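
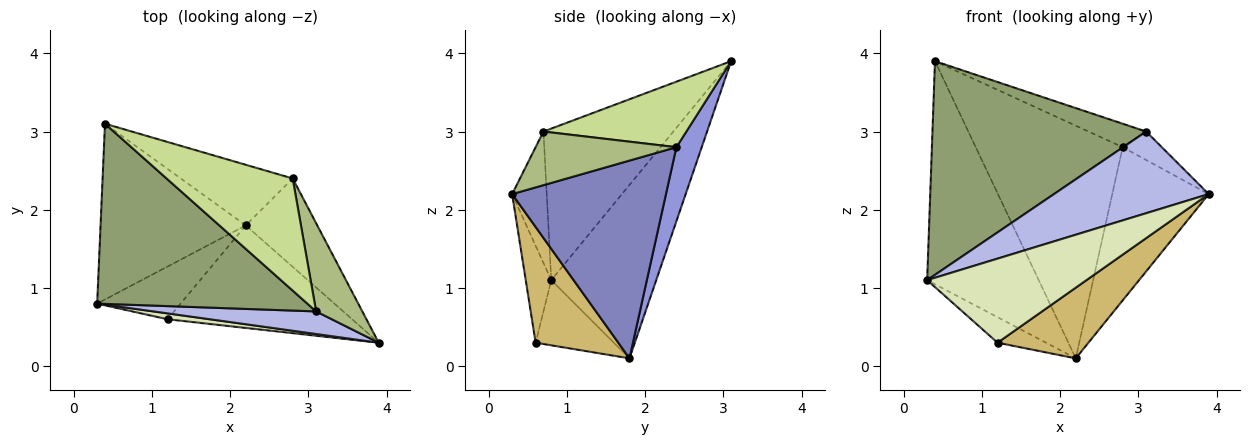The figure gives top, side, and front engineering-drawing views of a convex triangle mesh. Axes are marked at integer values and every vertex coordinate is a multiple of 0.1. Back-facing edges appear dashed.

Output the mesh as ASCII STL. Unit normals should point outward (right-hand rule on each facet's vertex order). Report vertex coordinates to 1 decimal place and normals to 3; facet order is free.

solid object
 facet normal -0.594 0.632 -0.498
  outer loop
   vertex 2.2 1.8 0.1
   vertex 0.3 0.8 1.1
   vertex 0.4 3.1 3.9
  endloop
 endfacet
 facet normal 0.810 0.508 -0.293
  outer loop
   vertex 2.8 2.4 2.8
   vertex 3.9 0.3 2.2
   vertex 2.2 1.8 0.1
  endloop
 endfacet
 facet normal 0.164 0.955 -0.249
  outer loop
   vertex 2.8 2.4 2.8
   vertex 2.2 1.8 0.1
   vertex 0.4 3.1 3.9
  endloop
 endfacet
 facet normal -0.210 -0.942 0.261
  outer loop
   vertex 3.1 0.7 3.0
   vertex 0.3 0.8 1.1
   vertex 3.9 0.3 2.2
  endloop
 endfacet
 facet normal -0.421 -0.693 0.585
  outer loop
   vertex 3.1 0.7 3.0
   vertex 0.4 3.1 3.9
   vertex 0.3 0.8 1.1
  endloop
 endfacet
 facet normal 0.742 0.206 0.639
  outer loop
   vertex 3.1 0.7 3.0
   vertex 3.9 0.3 2.2
   vertex 2.8 2.4 2.8
  endloop
 endfacet
 facet normal 0.453 0.183 0.873
  outer loop
   vertex 3.1 0.7 3.0
   vertex 2.8 2.4 2.8
   vertex 0.4 3.1 3.9
  endloop
 endfacet
 facet normal -0.158 -0.985 0.069
  outer loop
   vertex 1.2 0.6 0.3
   vertex 3.9 0.3 2.2
   vertex 0.3 0.8 1.1
  endloop
 endfacet
 facet normal -0.575 0.357 -0.736
  outer loop
   vertex 1.2 0.6 0.3
   vertex 0.3 0.8 1.1
   vertex 2.2 1.8 0.1
  endloop
 endfacet
 facet normal 0.459 -0.504 -0.732
  outer loop
   vertex 1.2 0.6 0.3
   vertex 2.2 1.8 0.1
   vertex 3.9 0.3 2.2
  endloop
 endfacet
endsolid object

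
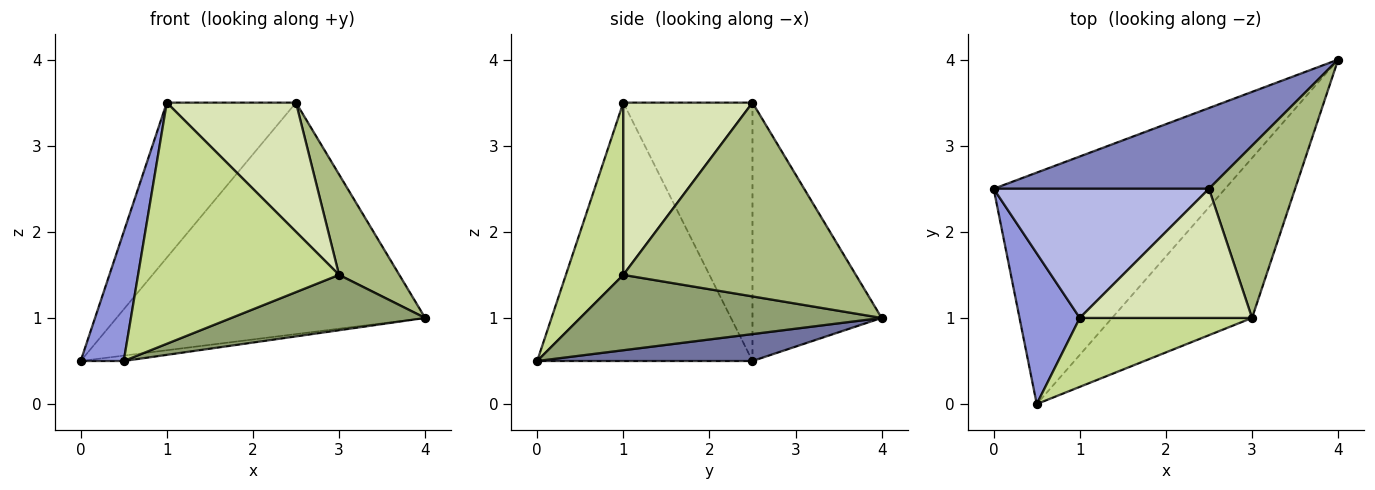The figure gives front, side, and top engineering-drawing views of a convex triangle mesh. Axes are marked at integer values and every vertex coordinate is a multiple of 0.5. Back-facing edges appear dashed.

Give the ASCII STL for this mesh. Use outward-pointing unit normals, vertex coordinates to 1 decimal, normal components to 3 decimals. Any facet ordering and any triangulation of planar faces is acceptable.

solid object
 facet normal 0.115 0.023 -0.993
  outer loop
   vertex 0.5 0.0 0.5
   vertex 0.0 2.5 0.5
   vertex 4.0 4.0 1.0
  endloop
 endfacet
 facet normal -0.368 0.878 0.306
  outer loop
   vertex 2.5 2.5 3.5
   vertex 4.0 4.0 1.0
   vertex 0.0 2.5 0.5
  endloop
 endfacet
 facet normal -0.956 -0.191 0.223
  outer loop
   vertex 1.0 1.0 3.5
   vertex 0.0 2.5 0.5
   vertex 0.5 0.0 0.5
  endloop
 endfacet
 facet normal -0.609 0.609 0.508
  outer loop
   vertex 1.0 1.0 3.5
   vertex 2.5 2.5 3.5
   vertex 0.0 2.5 0.5
  endloop
 endfacet
 facet normal 0.454 -0.292 -0.842
  outer loop
   vertex 3.0 1.0 1.5
   vertex 0.5 0.0 0.5
   vertex 4.0 4.0 1.0
  endloop
 endfacet
 facet normal 0.889 -0.231 0.395
  outer loop
   vertex 3.0 1.0 1.5
   vertex 4.0 4.0 1.0
   vertex 2.5 2.5 3.5
  endloop
 endfacet
 facet normal 0.265 -0.927 0.265
  outer loop
   vertex 3.0 1.0 1.5
   vertex 1.0 1.0 3.5
   vertex 0.5 0.0 0.5
  endloop
 endfacet
 facet normal 0.577 -0.577 0.577
  outer loop
   vertex 3.0 1.0 1.5
   vertex 2.5 2.5 3.5
   vertex 1.0 1.0 3.5
  endloop
 endfacet
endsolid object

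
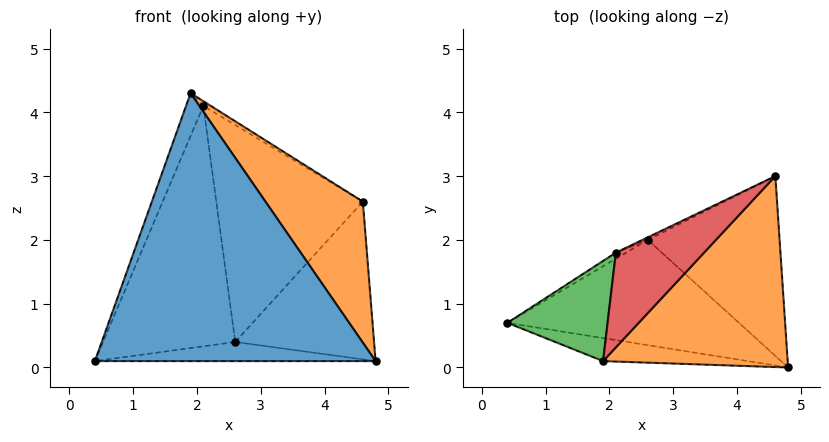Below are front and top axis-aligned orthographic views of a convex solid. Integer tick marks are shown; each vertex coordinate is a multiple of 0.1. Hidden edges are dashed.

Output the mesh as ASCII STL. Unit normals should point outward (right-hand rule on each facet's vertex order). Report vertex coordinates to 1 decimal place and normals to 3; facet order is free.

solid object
 facet normal -0.157 -0.984 -0.085
  outer loop
   vertex 1.9 0.1 4.3
   vertex 0.4 0.7 0.1
   vertex 4.8 0.0 0.1
  endloop
 endfacet
 facet normal 0.753 -0.391 0.529
  outer loop
   vertex 1.9 0.1 4.3
   vertex 4.8 0.0 0.1
   vertex 4.6 3.0 2.6
  endloop
 endfacet
 facet normal -0.924 0.150 0.351
  outer loop
   vertex 2.1 1.8 4.1
   vertex 0.4 0.7 0.1
   vertex 1.9 0.1 4.3
  endloop
 endfacet
 facet normal 0.499 0.043 0.866
  outer loop
   vertex 2.1 1.8 4.1
   vertex 1.9 0.1 4.3
   vertex 4.6 3.0 2.6
  endloop
 endfacet
 facet normal 0.028 0.179 -0.983
  outer loop
   vertex 2.6 2.0 0.4
   vertex 4.8 0.0 0.1
   vertex 0.4 0.7 0.1
  endloop
 endfacet
 facet normal 0.445 0.591 -0.673
  outer loop
   vertex 2.6 2.0 0.4
   vertex 4.6 3.0 2.6
   vertex 4.8 0.0 0.1
  endloop
 endfacet
 facet normal -0.506 0.862 -0.022
  outer loop
   vertex 2.6 2.0 0.4
   vertex 0.4 0.7 0.1
   vertex 2.1 1.8 4.1
  endloop
 endfacet
 facet normal -0.438 0.899 -0.011
  outer loop
   vertex 2.6 2.0 0.4
   vertex 2.1 1.8 4.1
   vertex 4.6 3.0 2.6
  endloop
 endfacet
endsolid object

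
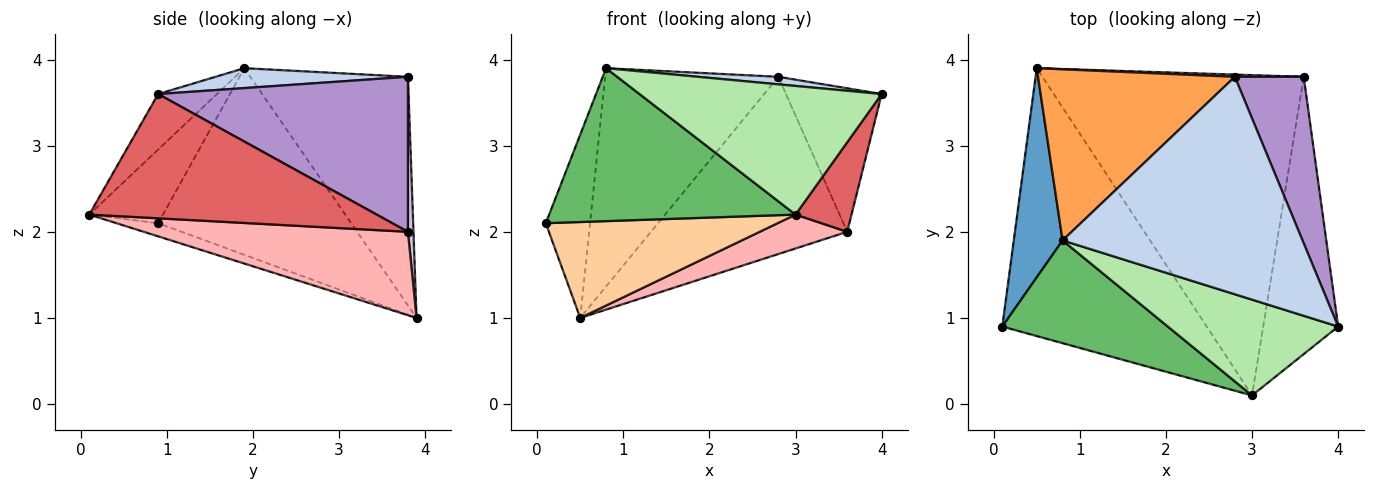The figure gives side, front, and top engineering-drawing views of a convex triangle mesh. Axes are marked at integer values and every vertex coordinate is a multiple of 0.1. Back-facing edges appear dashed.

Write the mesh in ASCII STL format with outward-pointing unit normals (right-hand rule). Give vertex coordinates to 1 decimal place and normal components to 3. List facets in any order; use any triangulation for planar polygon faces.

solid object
 facet normal -0.945 0.217 0.247
  outer loop
   vertex 0.8 1.9 3.9
   vertex 0.5 3.9 1.0
   vertex 0.1 0.9 2.1
  endloop
 endfacet
 facet normal 0.083 -0.035 0.996
  outer loop
   vertex 2.8 3.8 3.8
   vertex 0.8 1.9 3.9
   vertex 4.0 0.9 3.6
  endloop
 endfacet
 facet normal -0.583 0.640 0.501
  outer loop
   vertex 2.8 3.8 3.8
   vertex 0.5 3.9 1.0
   vertex 0.8 1.9 3.9
  endloop
 endfacet
 facet normal -0.060 -0.337 -0.940
  outer loop
   vertex 3.0 0.1 2.2
   vertex 0.1 0.9 2.1
   vertex 0.5 3.9 1.0
  endloop
 endfacet
 facet normal -0.241 -0.806 0.541
  outer loop
   vertex 3.0 0.1 2.2
   vertex 0.8 1.9 3.9
   vertex 0.1 0.9 2.1
  endloop
 endfacet
 facet normal -0.191 -0.787 0.586
  outer loop
   vertex 3.0 0.1 2.2
   vertex 4.0 0.9 3.6
   vertex 0.8 1.9 3.9
  endloop
 endfacet
 facet normal 0.845 -0.165 -0.509
  outer loop
   vertex 3.6 3.8 2.0
   vertex 4.0 0.9 3.6
   vertex 3.0 0.1 2.2
  endloop
 endfacet
 facet normal 0.303 -0.100 -0.948
  outer loop
   vertex 3.6 3.8 2.0
   vertex 3.0 0.1 2.2
   vertex 0.5 3.9 1.0
  endloop
 endfacet
 facet normal 0.862 0.330 0.383
  outer loop
   vertex 3.6 3.8 2.0
   vertex 2.8 3.8 3.8
   vertex 4.0 0.9 3.6
  endloop
 endfacet
 facet normal 0.028 1.000 0.013
  outer loop
   vertex 3.6 3.8 2.0
   vertex 0.5 3.9 1.0
   vertex 2.8 3.8 3.8
  endloop
 endfacet
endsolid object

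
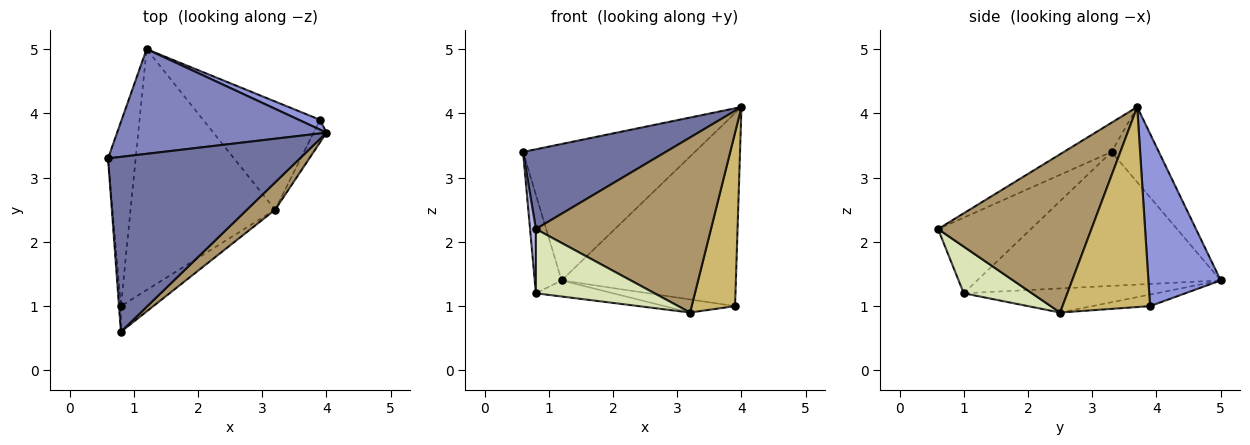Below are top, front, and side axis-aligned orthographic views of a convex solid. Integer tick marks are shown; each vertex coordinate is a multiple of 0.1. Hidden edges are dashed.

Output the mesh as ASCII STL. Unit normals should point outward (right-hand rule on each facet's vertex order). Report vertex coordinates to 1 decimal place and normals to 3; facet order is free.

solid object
 facet normal -0.137 -0.411 0.901
  outer loop
   vertex 0.8 0.6 2.2
   vertex 4.0 3.7 4.1
   vertex 0.6 3.3 3.4
  endloop
 endfacet
 facet normal -0.214 0.775 0.595
  outer loop
   vertex 1.2 5.0 1.4
   vertex 0.6 3.3 3.4
   vertex 4.0 3.7 4.1
  endloop
 endfacet
 facet normal 0.383 0.923 0.047
  outer loop
   vertex 3.9 3.9 1.0
   vertex 1.2 5.0 1.4
   vertex 4.0 3.7 4.1
  endloop
 endfacet
 facet normal -0.998 -0.063 -0.025
  outer loop
   vertex 0.8 1.0 1.2
   vertex 0.8 0.6 2.2
   vertex 0.6 3.3 3.4
  endloop
 endfacet
 facet normal -0.974 0.107 -0.201
  outer loop
   vertex 0.8 1.0 1.2
   vertex 0.6 3.3 3.4
   vertex 1.2 5.0 1.4
  endloop
 endfacet
 facet normal -0.098 0.119 -0.988
  outer loop
   vertex 3.2 2.5 0.9
   vertex 1.2 5.0 1.4
   vertex 3.9 3.9 1.0
  endloop
 endfacet
 facet normal -0.164 0.066 -0.984
  outer loop
   vertex 3.2 2.5 0.9
   vertex 0.8 1.0 1.2
   vertex 1.2 5.0 1.4
  endloop
 endfacet
 facet normal 0.471 -0.819 -0.328
  outer loop
   vertex 3.2 2.5 0.9
   vertex 0.8 0.6 2.2
   vertex 0.8 1.0 1.2
  endloop
 endfacet
 facet normal 0.655 -0.747 0.117
  outer loop
   vertex 3.2 2.5 0.9
   vertex 4.0 3.7 4.1
   vertex 0.8 0.6 2.2
  endloop
 endfacet
 facet normal 0.895 -0.443 -0.057
  outer loop
   vertex 3.2 2.5 0.9
   vertex 3.9 3.9 1.0
   vertex 4.0 3.7 4.1
  endloop
 endfacet
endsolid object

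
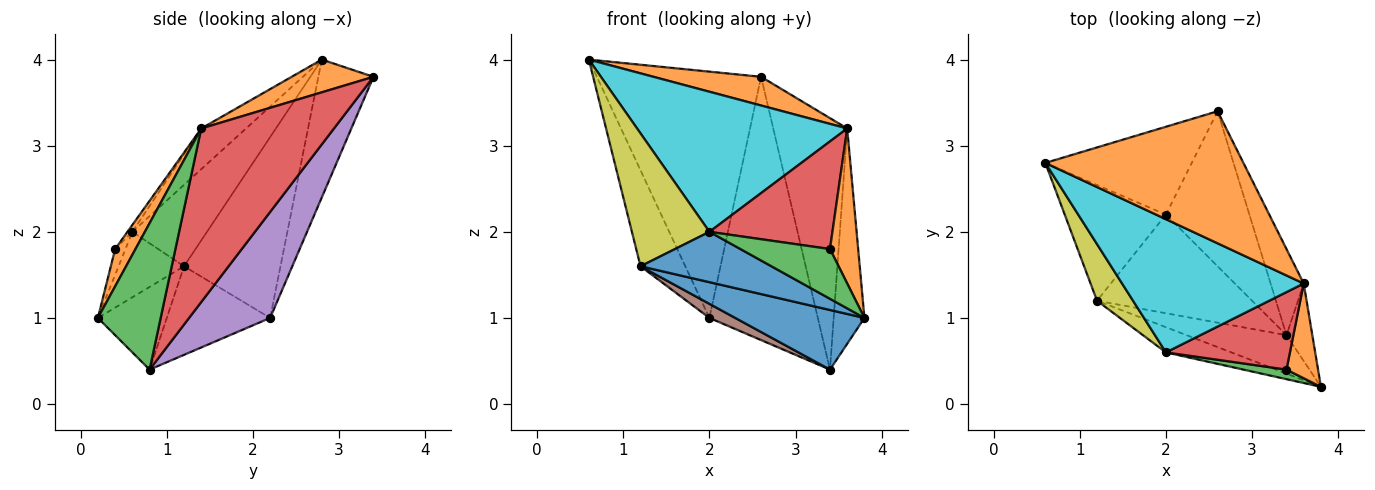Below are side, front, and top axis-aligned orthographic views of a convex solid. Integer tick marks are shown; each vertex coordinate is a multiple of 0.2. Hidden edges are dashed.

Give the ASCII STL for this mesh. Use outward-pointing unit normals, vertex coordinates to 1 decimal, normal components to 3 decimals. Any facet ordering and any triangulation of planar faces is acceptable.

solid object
 facet normal -0.409 -0.767 -0.494
  outer loop
   vertex 1.2 1.2 1.6
   vertex 3.4 0.8 0.4
   vertex 3.8 0.2 1.0
  endloop
 endfacet
 facet normal 0.159 -0.210 0.965
  outer loop
   vertex 3.6 1.4 3.2
   vertex 2.6 3.4 3.8
   vertex 0.6 2.8 4.0
  endloop
 endfacet
 facet normal 0.887 0.435 -0.157
  outer loop
   vertex 3.6 1.4 3.2
   vertex 3.8 0.2 1.0
   vertex 3.4 0.8 0.4
  endloop
 endfacet
 facet normal 0.862 0.480 -0.164
  outer loop
   vertex 3.6 1.4 3.2
   vertex 3.4 0.8 0.4
   vertex 2.6 3.4 3.8
  endloop
 endfacet
 facet normal 0.542 0.724 -0.427
  outer loop
   vertex 2.0 2.2 1.0
   vertex 2.6 3.4 3.8
   vertex 3.4 0.8 0.4
  endloop
 endfacet
 facet normal -0.492 -0.123 -0.862
  outer loop
   vertex 2.0 2.2 1.0
   vertex 3.4 0.8 0.4
   vertex 1.2 1.2 1.6
  endloop
 endfacet
 facet normal -0.301 0.898 -0.320
  outer loop
   vertex 2.0 2.2 1.0
   vertex 0.6 2.8 4.0
   vertex 2.6 3.4 3.8
  endloop
 endfacet
 facet normal -0.809 0.376 -0.453
  outer loop
   vertex 2.0 2.2 1.0
   vertex 1.2 1.2 1.6
   vertex 0.6 2.8 4.0
  endloop
 endfacet
 facet normal -0.663 -0.689 0.293
  outer loop
   vertex 2.0 0.6 2.0
   vertex 0.6 2.8 4.0
   vertex 1.2 1.2 1.6
  endloop
 endfacet
 facet normal -0.153 -0.716 0.681
  outer loop
   vertex 2.0 0.6 2.0
   vertex 3.6 1.4 3.2
   vertex 0.6 2.8 4.0
  endloop
 endfacet
 facet normal -0.408 -0.816 -0.408
  outer loop
   vertex 2.0 0.6 2.0
   vertex 1.2 1.2 1.6
   vertex 3.8 0.2 1.0
  endloop
 endfacet
 facet normal 0.525 -0.726 0.444
  outer loop
   vertex 3.4 0.4 1.8
   vertex 3.8 0.2 1.0
   vertex 3.6 1.4 3.2
  endloop
 endfacet
 facet normal -0.113 -0.976 0.188
  outer loop
   vertex 3.4 0.4 1.8
   vertex 2.0 0.6 2.0
   vertex 3.8 0.2 1.0
  endloop
 endfacet
 facet normal -0.032 -0.811 0.584
  outer loop
   vertex 3.4 0.4 1.8
   vertex 3.6 1.4 3.2
   vertex 2.0 0.6 2.0
  endloop
 endfacet
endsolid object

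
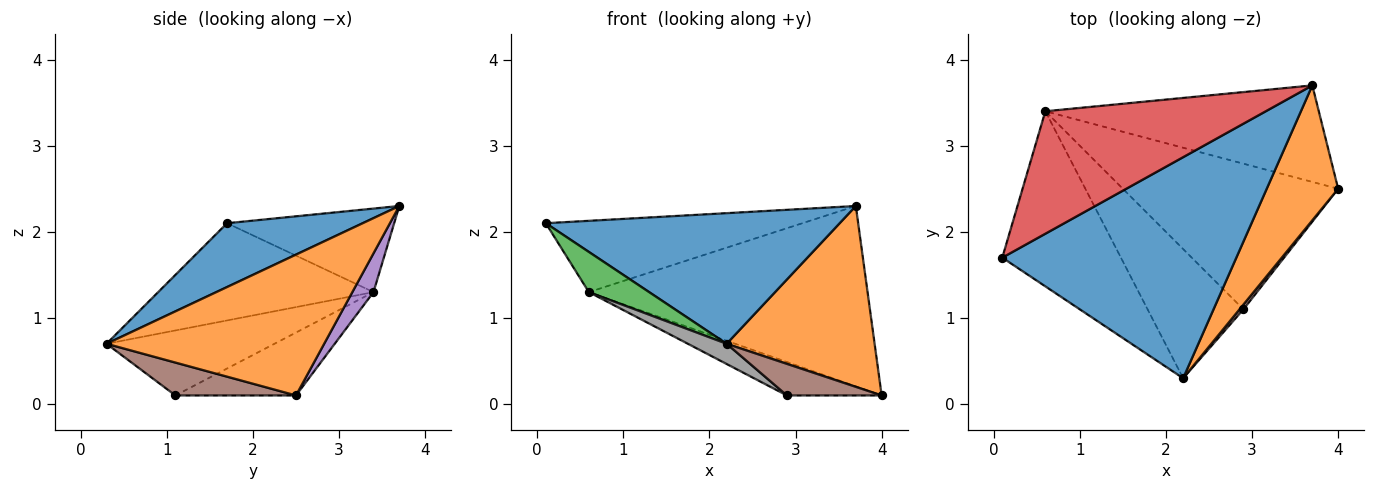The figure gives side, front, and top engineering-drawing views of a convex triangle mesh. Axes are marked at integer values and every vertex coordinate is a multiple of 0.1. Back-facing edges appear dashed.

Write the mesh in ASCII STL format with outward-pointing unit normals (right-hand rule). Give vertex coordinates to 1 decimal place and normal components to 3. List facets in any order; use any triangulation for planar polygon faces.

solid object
 facet normal 0.229 -0.495 0.838
  outer loop
   vertex 3.7 3.7 2.3
   vertex 0.1 1.7 2.1
   vertex 2.2 0.3 0.7
  endloop
 endfacet
 facet normal 0.763 -0.518 0.387
  outer loop
   vertex 3.7 3.7 2.3
   vertex 2.2 0.3 0.7
   vertex 4.0 2.5 0.1
  endloop
 endfacet
 facet normal -0.624 -0.175 -0.761
  outer loop
   vertex 0.6 3.4 1.3
   vertex 2.2 0.3 0.7
   vertex 0.1 1.7 2.1
  endloop
 endfacet
 facet normal -0.311 0.478 0.821
  outer loop
   vertex 0.6 3.4 1.3
   vertex 0.1 1.7 2.1
   vertex 3.7 3.7 2.3
  endloop
 endfacet
 facet normal 0.067 0.880 -0.471
  outer loop
   vertex 0.6 3.4 1.3
   vertex 3.7 3.7 2.3
   vertex 4.0 2.5 0.1
  endloop
 endfacet
 facet normal 0.783 -0.615 0.093
  outer loop
   vertex 2.9 1.1 0.1
   vertex 4.0 2.5 0.1
   vertex 2.2 0.3 0.7
  endloop
 endfacet
 facet normal -0.274 0.215 -0.937
  outer loop
   vertex 2.9 1.1 0.1
   vertex 0.6 3.4 1.3
   vertex 4.0 2.5 0.1
  endloop
 endfacet
 facet normal -0.557 -0.128 -0.821
  outer loop
   vertex 2.9 1.1 0.1
   vertex 2.2 0.3 0.7
   vertex 0.6 3.4 1.3
  endloop
 endfacet
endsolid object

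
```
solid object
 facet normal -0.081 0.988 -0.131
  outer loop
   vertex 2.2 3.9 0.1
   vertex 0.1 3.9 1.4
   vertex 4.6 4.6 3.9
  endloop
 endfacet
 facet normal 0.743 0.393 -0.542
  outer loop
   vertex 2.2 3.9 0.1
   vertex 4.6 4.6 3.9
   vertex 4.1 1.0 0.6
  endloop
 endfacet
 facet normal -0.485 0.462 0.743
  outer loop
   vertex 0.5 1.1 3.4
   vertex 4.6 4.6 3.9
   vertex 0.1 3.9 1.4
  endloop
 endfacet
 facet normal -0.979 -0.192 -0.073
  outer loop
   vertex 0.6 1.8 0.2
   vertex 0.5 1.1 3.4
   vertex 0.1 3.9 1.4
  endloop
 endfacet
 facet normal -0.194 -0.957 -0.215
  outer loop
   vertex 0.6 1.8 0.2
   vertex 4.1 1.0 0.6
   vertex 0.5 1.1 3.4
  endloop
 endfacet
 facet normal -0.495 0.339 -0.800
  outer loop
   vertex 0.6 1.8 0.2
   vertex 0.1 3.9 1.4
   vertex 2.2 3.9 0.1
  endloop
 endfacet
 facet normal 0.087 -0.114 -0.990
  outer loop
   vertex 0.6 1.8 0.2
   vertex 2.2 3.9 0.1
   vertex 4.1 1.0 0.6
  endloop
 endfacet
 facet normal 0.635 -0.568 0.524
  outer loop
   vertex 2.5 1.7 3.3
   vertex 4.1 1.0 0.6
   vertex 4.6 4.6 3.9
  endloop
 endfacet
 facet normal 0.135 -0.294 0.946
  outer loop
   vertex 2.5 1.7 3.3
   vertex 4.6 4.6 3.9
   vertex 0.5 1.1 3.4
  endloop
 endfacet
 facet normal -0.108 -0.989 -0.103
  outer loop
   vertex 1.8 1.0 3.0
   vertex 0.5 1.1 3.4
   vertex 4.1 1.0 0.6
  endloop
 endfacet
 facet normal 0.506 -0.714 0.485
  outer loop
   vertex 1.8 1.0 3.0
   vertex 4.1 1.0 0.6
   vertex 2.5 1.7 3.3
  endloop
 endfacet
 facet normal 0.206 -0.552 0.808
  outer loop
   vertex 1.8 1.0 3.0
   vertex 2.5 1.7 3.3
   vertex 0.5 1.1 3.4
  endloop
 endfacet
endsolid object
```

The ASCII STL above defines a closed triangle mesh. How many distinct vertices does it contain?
8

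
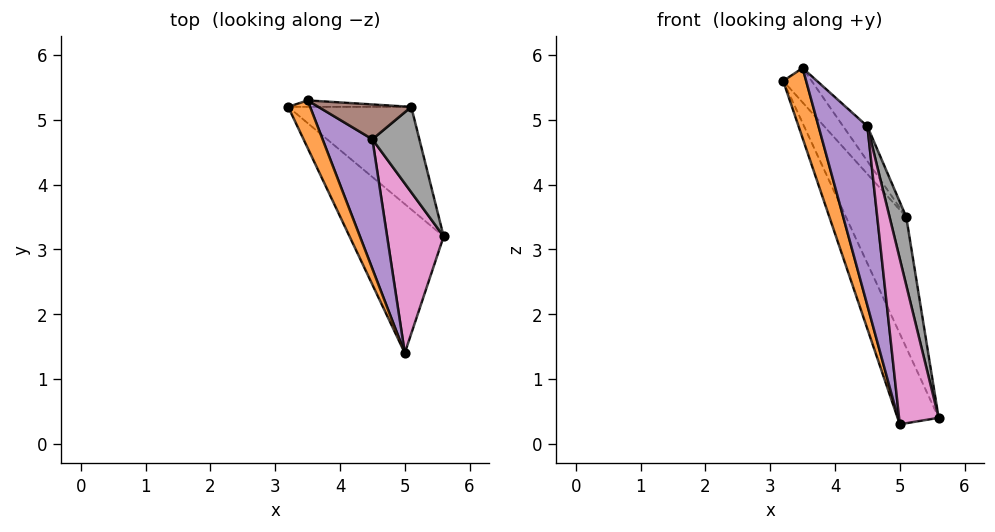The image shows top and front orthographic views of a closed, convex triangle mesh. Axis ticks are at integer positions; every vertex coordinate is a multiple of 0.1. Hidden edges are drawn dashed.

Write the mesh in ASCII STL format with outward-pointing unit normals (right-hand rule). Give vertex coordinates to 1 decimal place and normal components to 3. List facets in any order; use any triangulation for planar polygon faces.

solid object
 facet normal -0.817 0.300 -0.492
  outer loop
   vertex 5.0 1.4 0.3
   vertex 3.2 5.2 5.6
   vertex 5.6 3.2 0.4
  endloop
 endfacet
 facet normal -0.097 -0.824 0.558
  outer loop
   vertex 3.5 5.3 5.8
   vertex 3.2 5.2 5.6
   vertex 5.0 1.4 0.3
  endloop
 endfacet
 facet normal -0.564 0.650 -0.510
  outer loop
   vertex 5.1 5.2 3.5
   vertex 5.6 3.2 0.4
   vertex 3.2 5.2 5.6
  endloop
 endfacet
 facet normal -0.200 0.963 -0.181
  outer loop
   vertex 5.1 5.2 3.5
   vertex 3.2 5.2 5.6
   vertex 3.5 5.3 5.8
  endloop
 endfacet
 facet normal 0.041 -0.810 0.585
  outer loop
   vertex 4.5 4.7 4.9
   vertex 3.5 5.3 5.8
   vertex 5.0 1.4 0.3
  endloop
 endfacet
 facet normal 0.728 0.485 0.485
  outer loop
   vertex 4.5 4.7 4.9
   vertex 5.1 5.2 3.5
   vertex 3.5 5.3 5.8
  endloop
 endfacet
 facet normal 0.892 -0.315 0.323
  outer loop
   vertex 4.5 4.7 4.9
   vertex 5.0 1.4 0.3
   vertex 5.6 3.2 0.4
  endloop
 endfacet
 facet normal 0.920 -0.245 0.307
  outer loop
   vertex 4.5 4.7 4.9
   vertex 5.6 3.2 0.4
   vertex 5.1 5.2 3.5
  endloop
 endfacet
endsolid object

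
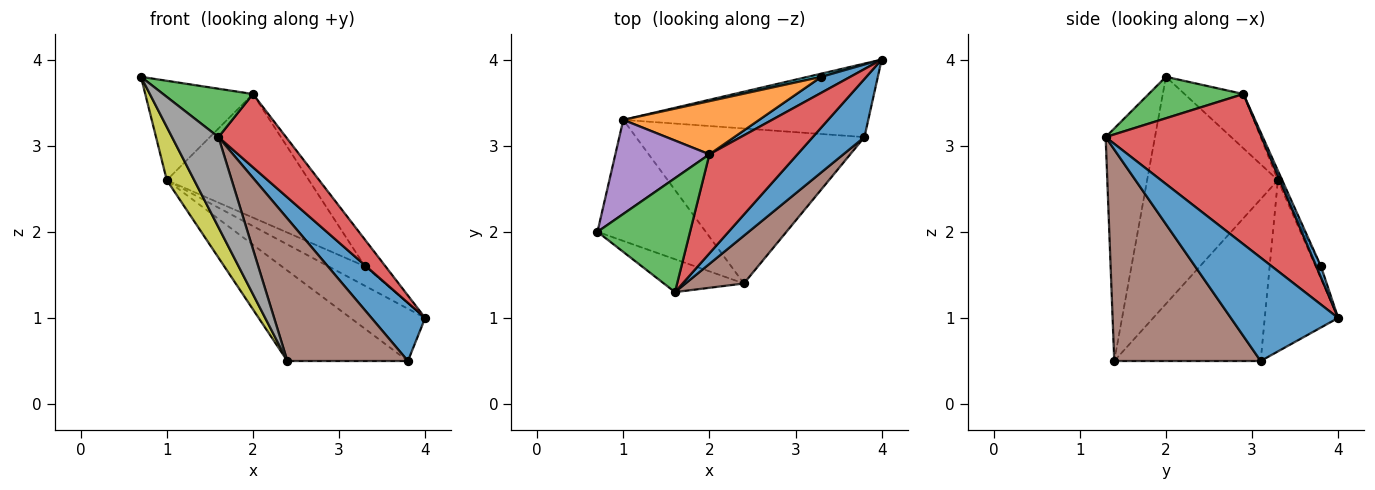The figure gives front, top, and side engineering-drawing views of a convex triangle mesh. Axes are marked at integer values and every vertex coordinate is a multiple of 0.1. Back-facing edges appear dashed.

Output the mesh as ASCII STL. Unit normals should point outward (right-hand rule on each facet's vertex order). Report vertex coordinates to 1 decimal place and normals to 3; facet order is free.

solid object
 facet normal 0.816 -0.408 0.408
  outer loop
   vertex 3.8 3.1 0.5
   vertex 4.0 4.0 1.0
   vertex 1.6 1.3 3.1
  endloop
 endfacet
 facet normal -0.495 0.503 -0.708
  outer loop
   vertex 1.0 3.3 2.6
   vertex 4.0 4.0 1.0
   vertex 3.8 3.1 0.5
  endloop
 endfacet
 facet normal 0.381 -0.361 0.851
  outer loop
   vertex 2.0 2.9 3.6
   vertex 0.7 2.0 3.8
   vertex 1.6 1.3 3.1
  endloop
 endfacet
 facet normal 0.808 -0.350 0.474
  outer loop
   vertex 2.0 2.9 3.6
   vertex 1.6 1.3 3.1
   vertex 4.0 4.0 1.0
  endloop
 endfacet
 facet normal -0.369 0.675 0.639
  outer loop
   vertex 2.0 2.9 3.6
   vertex 1.0 3.3 2.6
   vertex 0.7 2.0 3.8
  endloop
 endfacet
 facet normal 0.755 -0.622 0.208
  outer loop
   vertex 2.4 1.4 0.5
   vertex 3.8 3.1 0.5
   vertex 1.6 1.3 3.1
  endloop
 endfacet
 facet normal -0.522 0.430 -0.737
  outer loop
   vertex 2.4 1.4 0.5
   vertex 1.0 3.3 2.6
   vertex 3.8 3.1 0.5
  endloop
 endfacet
 facet normal -0.706 -0.665 -0.243
  outer loop
   vertex 2.4 1.4 0.5
   vertex 1.6 1.3 3.1
   vertex 0.7 2.0 3.8
  endloop
 endfacet
 facet normal -0.887 -0.186 -0.423
  outer loop
   vertex 2.4 1.4 0.5
   vertex 0.7 2.0 3.8
   vertex 1.0 3.3 2.6
  endloop
 endfacet
 facet normal -0.144 0.977 0.158
  outer loop
   vertex 3.3 3.8 1.6
   vertex 4.0 4.0 1.0
   vertex 1.0 3.3 2.6
  endloop
 endfacet
 facet normal 0.190 0.843 0.503
  outer loop
   vertex 3.3 3.8 1.6
   vertex 2.0 2.9 3.6
   vertex 4.0 4.0 1.0
  endloop
 endfacet
 facet normal -0.028 0.918 0.395
  outer loop
   vertex 3.3 3.8 1.6
   vertex 1.0 3.3 2.6
   vertex 2.0 2.9 3.6
  endloop
 endfacet
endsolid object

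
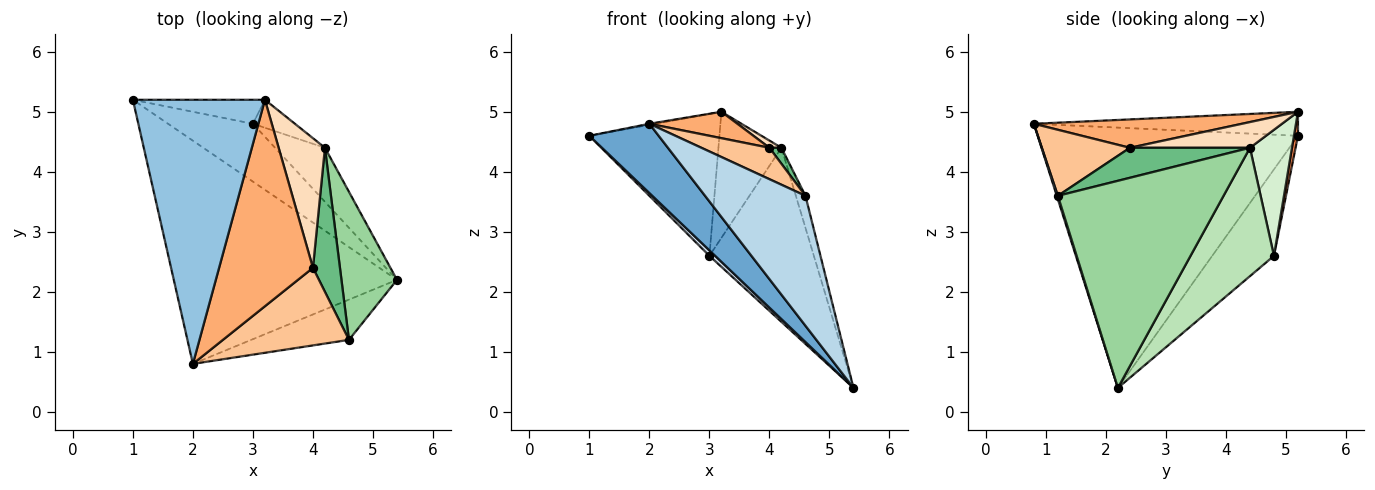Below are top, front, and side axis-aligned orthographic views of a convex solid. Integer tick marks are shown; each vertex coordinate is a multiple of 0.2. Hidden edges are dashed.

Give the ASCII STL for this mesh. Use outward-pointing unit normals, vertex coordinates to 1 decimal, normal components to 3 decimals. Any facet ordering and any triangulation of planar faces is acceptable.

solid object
 facet normal -0.744 -0.198 -0.638
  outer loop
   vertex 2.0 0.8 4.8
   vertex 1.0 5.2 4.6
   vertex 5.4 2.2 0.4
  endloop
 endfacet
 facet normal -0.179 0.004 0.984
  outer loop
   vertex 3.2 5.2 5.0
   vertex 1.0 5.2 4.6
   vertex 2.0 0.8 4.8
  endloop
 endfacet
 facet normal 0.010 -0.955 -0.296
  outer loop
   vertex 4.6 1.2 3.6
   vertex 2.0 0.8 4.8
   vertex 5.4 2.2 0.4
  endloop
 endfacet
 facet normal -0.712 -0.066 -0.699
  outer loop
   vertex 3.0 4.8 2.6
   vertex 5.4 2.2 0.4
   vertex 1.0 5.2 4.6
  endloop
 endfacet
 facet normal 0.030 0.986 -0.167
  outer loop
   vertex 3.0 4.8 2.6
   vertex 1.0 5.2 4.6
   vertex 3.2 5.2 5.0
  endloop
 endfacet
 facet normal 0.287 -0.122 0.950
  outer loop
   vertex 4.0 2.4 4.4
   vertex 3.2 5.2 5.0
   vertex 2.0 0.8 4.8
  endloop
 endfacet
 facet normal 0.437 -0.338 0.834
  outer loop
   vertex 4.0 2.4 4.4
   vertex 2.0 0.8 4.8
   vertex 4.6 1.2 3.6
  endloop
 endfacet
 facet normal 0.485 -0.049 0.873
  outer loop
   vertex 4.2 4.4 4.4
   vertex 3.2 5.2 5.0
   vertex 4.0 2.4 4.4
  endloop
 endfacet
 facet normal 0.741 -0.074 0.667
  outer loop
   vertex 4.2 4.4 4.4
   vertex 4.0 2.4 4.4
   vertex 4.6 1.2 3.6
  endloop
 endfacet
 facet normal 0.964 0.056 0.259
  outer loop
   vertex 4.2 4.4 4.4
   vertex 4.6 1.2 3.6
   vertex 5.4 2.2 0.4
  endloop
 endfacet
 facet normal 0.607 0.759 -0.236
  outer loop
   vertex 4.2 4.4 4.4
   vertex 5.4 2.2 0.4
   vertex 3.0 4.8 2.6
  endloop
 endfacet
 facet normal 0.545 0.818 -0.182
  outer loop
   vertex 4.2 4.4 4.4
   vertex 3.0 4.8 2.6
   vertex 3.2 5.2 5.0
  endloop
 endfacet
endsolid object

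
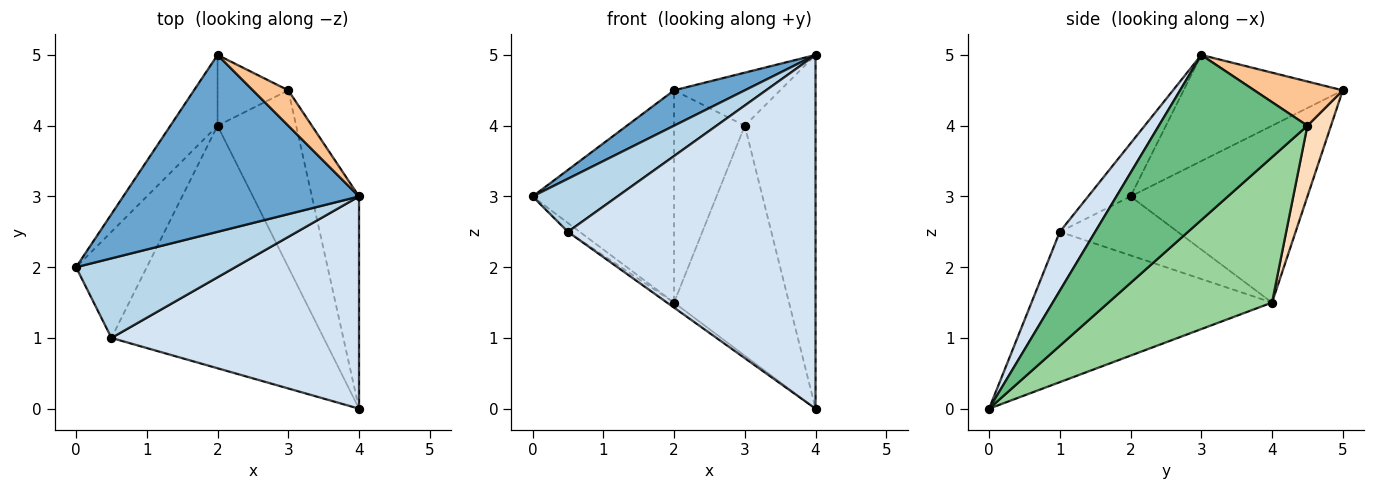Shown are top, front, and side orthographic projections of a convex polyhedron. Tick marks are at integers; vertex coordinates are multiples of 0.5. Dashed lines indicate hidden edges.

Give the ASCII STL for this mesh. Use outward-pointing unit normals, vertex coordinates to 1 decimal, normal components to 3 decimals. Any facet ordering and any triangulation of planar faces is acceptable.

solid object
 facet normal -0.404 -0.179 0.897
  outer loop
   vertex 2.0 5.0 4.5
   vertex 0.0 2.0 3.0
   vertex 4.0 3.0 5.0
  endloop
 endfacet
 facet normal -0.764 0.612 -0.204
  outer loop
   vertex 2.0 4.0 1.5
   vertex 0.0 2.0 3.0
   vertex 2.0 5.0 4.5
  endloop
 endfacet
 facet normal -0.267 -0.535 0.802
  outer loop
   vertex 0.5 1.0 2.5
   vertex 4.0 3.0 5.0
   vertex 0.0 2.0 3.0
  endloop
 endfacet
 facet normal 0.122 -0.851 0.511
  outer loop
   vertex 0.5 1.0 2.5
   vertex 4.0 0.0 0.0
   vertex 4.0 3.0 5.0
  endloop
 endfacet
 facet normal -0.639 0.064 -0.767
  outer loop
   vertex 0.5 1.0 2.5
   vertex 0.0 2.0 3.0
   vertex 2.0 4.0 1.5
  endloop
 endfacet
 facet normal -0.578 0.017 -0.816
  outer loop
   vertex 0.5 1.0 2.5
   vertex 2.0 4.0 1.5
   vertex 4.0 0.0 0.0
  endloop
 endfacet
 facet normal 0.570 0.684 0.456
  outer loop
   vertex 3.0 4.5 4.0
   vertex 2.0 5.0 4.5
   vertex 4.0 3.0 5.0
  endloop
 endfacet
 facet normal 0.302 0.905 -0.302
  outer loop
   vertex 3.0 4.5 4.0
   vertex 2.0 4.0 1.5
   vertex 2.0 5.0 4.5
  endloop
 endfacet
 facet normal 0.874 0.416 -0.250
  outer loop
   vertex 3.0 4.5 4.0
   vertex 4.0 3.0 5.0
   vertex 4.0 0.0 0.0
  endloop
 endfacet
 facet normal 0.748 0.526 -0.404
  outer loop
   vertex 3.0 4.5 4.0
   vertex 4.0 0.0 0.0
   vertex 2.0 4.0 1.5
  endloop
 endfacet
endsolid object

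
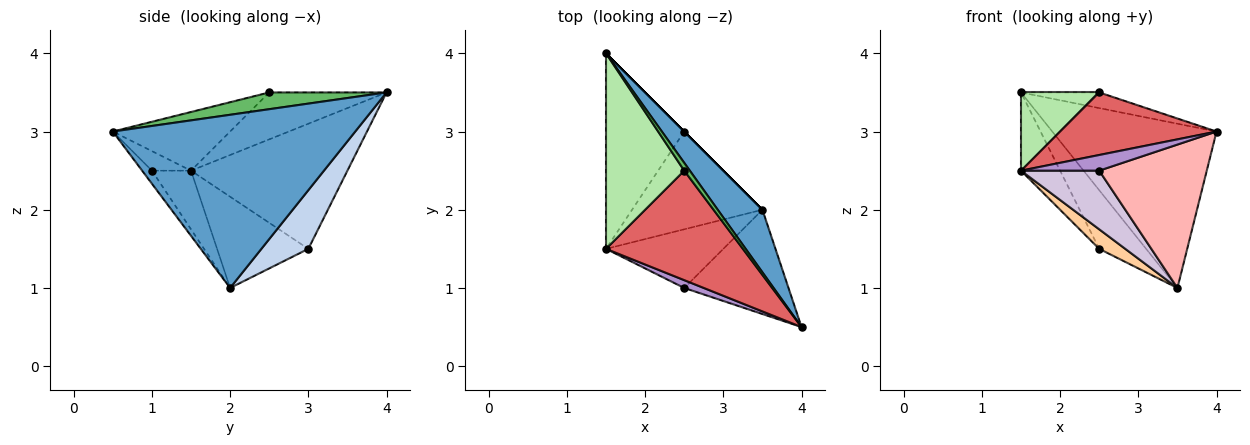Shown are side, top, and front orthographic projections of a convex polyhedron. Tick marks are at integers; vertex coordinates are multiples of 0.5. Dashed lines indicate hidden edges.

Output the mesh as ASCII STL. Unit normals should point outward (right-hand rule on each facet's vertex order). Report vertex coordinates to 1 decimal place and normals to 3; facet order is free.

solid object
 facet normal 0.810 0.548 0.209
  outer loop
   vertex 3.5 2.0 1.0
   vertex 1.5 4.0 3.5
   vertex 4.0 0.5 3.0
  endloop
 endfacet
 facet normal 0.707 0.707 0.000
  outer loop
   vertex 2.5 3.0 1.5
   vertex 1.5 4.0 3.5
   vertex 3.5 2.0 1.0
  endloop
 endfacet
 facet normal -0.830 0.207 -0.518
  outer loop
   vertex 2.5 3.0 1.5
   vertex 1.5 1.5 2.5
   vertex 1.5 4.0 3.5
  endloop
 endfacet
 facet normal -0.566 -0.162 -0.808
  outer loop
   vertex 2.5 3.0 1.5
   vertex 3.5 2.0 1.0
   vertex 1.5 1.5 2.5
  endloop
 endfacet
 facet normal 0.802 0.535 0.267
  outer loop
   vertex 2.5 2.5 3.5
   vertex 4.0 0.5 3.0
   vertex 1.5 4.0 3.5
  endloop
 endfacet
 facet normal -0.487 -0.324 0.811
  outer loop
   vertex 2.5 2.5 3.5
   vertex 1.5 4.0 3.5
   vertex 1.5 1.5 2.5
  endloop
 endfacet
 facet normal -0.349 -0.465 0.814
  outer loop
   vertex 2.5 2.5 3.5
   vertex 1.5 1.5 2.5
   vertex 4.0 0.5 3.0
  endloop
 endfacet
 facet normal -0.073 -0.807 -0.587
  outer loop
   vertex 2.5 1.0 2.5
   vertex 3.5 2.0 1.0
   vertex 4.0 0.5 3.0
  endloop
 endfacet
 facet normal -0.408 -0.816 0.408
  outer loop
   vertex 2.5 1.0 2.5
   vertex 4.0 0.5 3.0
   vertex 1.5 1.5 2.5
  endloop
 endfacet
 facet normal -0.333 -0.667 -0.667
  outer loop
   vertex 2.5 1.0 2.5
   vertex 1.5 1.5 2.5
   vertex 3.5 2.0 1.0
  endloop
 endfacet
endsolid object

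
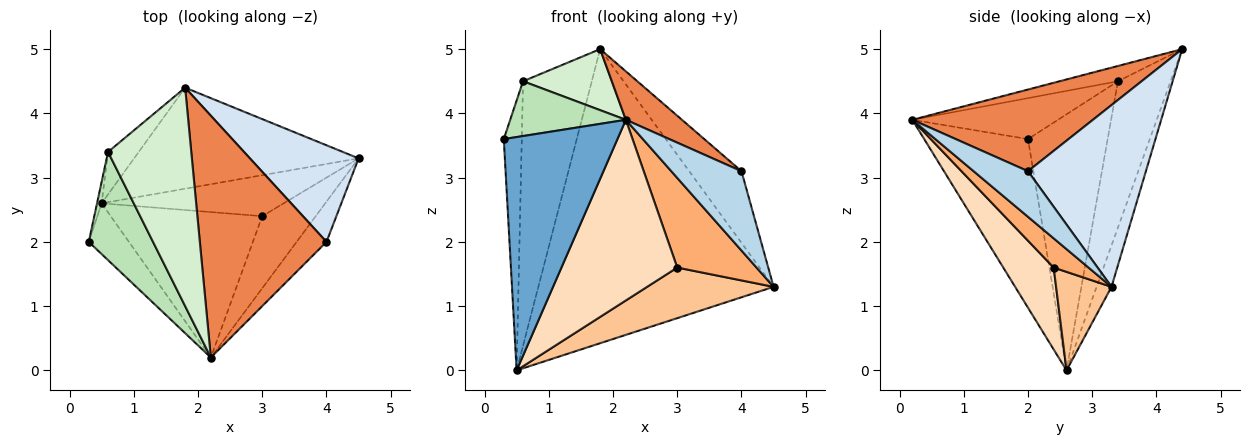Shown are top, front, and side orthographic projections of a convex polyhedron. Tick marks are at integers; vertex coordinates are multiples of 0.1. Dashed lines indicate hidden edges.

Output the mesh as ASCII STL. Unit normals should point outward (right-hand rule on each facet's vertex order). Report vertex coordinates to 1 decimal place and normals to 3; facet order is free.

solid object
 facet normal -0.666 -0.729 -0.159
  outer loop
   vertex 0.5 2.6 0.0
   vertex 2.2 0.2 3.9
   vertex 0.3 2.0 3.6
  endloop
 endfacet
 facet normal -0.060 0.944 -0.324
  outer loop
   vertex 0.5 2.6 0.0
   vertex 1.8 4.4 5.0
   vertex 4.5 3.3 1.3
  endloop
 endfacet
 facet normal 0.568 -0.734 -0.372
  outer loop
   vertex 4.0 2.0 3.1
   vertex 2.2 0.2 3.9
   vertex 4.5 3.3 1.3
  endloop
 endfacet
 facet normal 0.802 0.356 0.480
  outer loop
   vertex 4.0 2.0 3.1
   vertex 4.5 3.3 1.3
   vertex 1.8 4.4 5.0
  endloop
 endfacet
 facet normal 0.534 -0.166 0.829
  outer loop
   vertex 4.0 2.0 3.1
   vertex 1.8 4.4 5.0
   vertex 2.2 0.2 3.9
  endloop
 endfacet
 facet normal 0.324 -0.737 -0.593
  outer loop
   vertex 3.0 2.4 1.6
   vertex 4.5 3.3 1.3
   vertex 2.2 0.2 3.9
  endloop
 endfacet
 facet normal 0.322 -0.736 -0.596
  outer loop
   vertex 3.0 2.4 1.6
   vertex 0.5 2.6 0.0
   vertex 4.5 3.3 1.3
  endloop
 endfacet
 facet normal 0.321 -0.738 -0.594
  outer loop
   vertex 3.0 2.4 1.6
   vertex 2.2 0.2 3.9
   vertex 0.5 2.6 0.0
  endloop
 endfacet
 facet normal -0.975 0.220 -0.017
  outer loop
   vertex 0.6 3.4 4.5
   vertex 0.5 2.6 0.0
   vertex 0.3 2.0 3.6
  endloop
 endfacet
 facet normal -0.603 0.787 -0.127
  outer loop
   vertex 0.6 3.4 4.5
   vertex 1.8 4.4 5.0
   vertex 0.5 2.6 0.0
  endloop
 endfacet
 facet normal -0.494 -0.393 0.776
  outer loop
   vertex 0.6 3.4 4.5
   vertex 0.3 2.0 3.6
   vertex 2.2 0.2 3.9
  endloop
 endfacet
 facet normal -0.174 -0.265 0.948
  outer loop
   vertex 0.6 3.4 4.5
   vertex 2.2 0.2 3.9
   vertex 1.8 4.4 5.0
  endloop
 endfacet
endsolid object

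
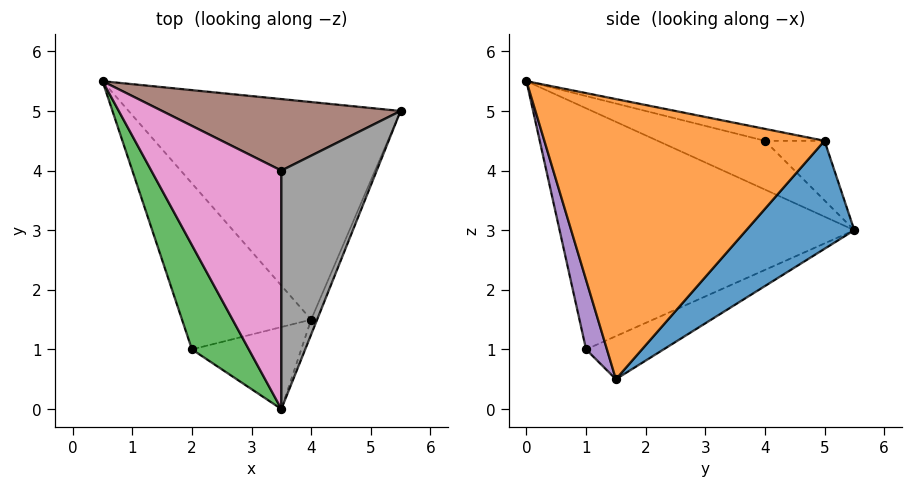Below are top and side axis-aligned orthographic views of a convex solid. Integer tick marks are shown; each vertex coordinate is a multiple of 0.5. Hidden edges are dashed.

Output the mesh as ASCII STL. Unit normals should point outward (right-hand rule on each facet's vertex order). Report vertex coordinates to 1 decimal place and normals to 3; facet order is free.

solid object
 facet normal 0.274 0.671 -0.689
  outer loop
   vertex 4.0 1.5 0.5
   vertex 0.5 5.5 3.0
   vertex 5.5 5.0 4.5
  endloop
 endfacet
 facet normal 0.927 -0.375 -0.020
  outer loop
   vertex 4.0 1.5 0.5
   vertex 5.5 5.0 4.5
   vertex 3.5 0.0 5.5
  endloop
 endfacet
 facet normal -0.895 -0.392 0.211
  outer loop
   vertex 2.0 1.0 1.0
   vertex 3.5 0.0 5.5
   vertex 0.5 5.5 3.0
  endloop
 endfacet
 facet normal -0.302 0.302 -0.905
  outer loop
   vertex 2.0 1.0 1.0
   vertex 0.5 5.5 3.0
   vertex 4.0 1.5 0.5
  endloop
 endfacet
 facet normal 0.170 -0.948 -0.267
  outer loop
   vertex 2.0 1.0 1.0
   vertex 4.0 1.5 0.5
   vertex 3.5 0.0 5.5
  endloop
 endfacet
 facet normal -0.218 0.436 0.873
  outer loop
   vertex 3.5 4.0 4.5
   vertex 5.5 5.0 4.5
   vertex 0.5 5.5 3.0
  endloop
 endfacet
 facet normal -0.342 0.228 0.912
  outer loop
   vertex 3.5 4.0 4.5
   vertex 0.5 5.5 3.0
   vertex 3.5 0.0 5.5
  endloop
 endfacet
 facet normal -0.120 0.241 0.963
  outer loop
   vertex 3.5 4.0 4.5
   vertex 3.5 0.0 5.5
   vertex 5.5 5.0 4.5
  endloop
 endfacet
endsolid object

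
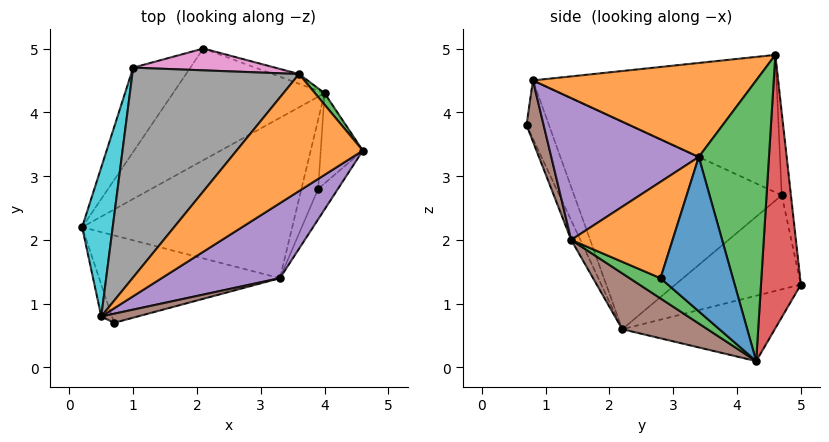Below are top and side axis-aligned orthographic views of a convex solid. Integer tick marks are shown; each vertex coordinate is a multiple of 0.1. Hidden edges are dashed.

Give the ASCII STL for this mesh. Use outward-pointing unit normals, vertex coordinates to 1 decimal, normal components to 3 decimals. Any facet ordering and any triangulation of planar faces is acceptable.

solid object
 facet normal -0.355 0.446 -0.822
  outer loop
   vertex 4.0 4.3 0.1
   vertex 0.2 2.2 0.6
   vertex 2.1 5.0 1.3
  endloop
 endfacet
 facet normal 0.519 -0.496 0.696
  outer loop
   vertex 3.6 4.6 4.9
   vertex 0.5 0.8 4.5
   vertex 4.6 3.4 3.3
  endloop
 endfacet
 facet normal 0.785 0.619 0.027
  outer loop
   vertex 3.6 4.6 4.9
   vertex 4.6 3.4 3.3
   vertex 4.0 4.3 0.1
  endloop
 endfacet
 facet normal 0.328 0.944 -0.032
  outer loop
   vertex 3.6 4.6 4.9
   vertex 4.0 4.3 0.1
   vertex 2.1 5.0 1.3
  endloop
 endfacet
 facet normal 0.566 -0.675 0.472
  outer loop
   vertex 3.3 1.4 2.0
   vertex 4.6 3.4 3.3
   vertex 0.5 0.8 4.5
  endloop
 endfacet
 facet normal 0.211 -0.571 -0.793
  outer loop
   vertex 3.3 1.4 2.0
   vertex 0.2 2.2 0.6
   vertex 4.0 4.3 0.1
  endloop
 endfacet
 facet normal -0.085 0.986 0.145
  outer loop
   vertex 1.0 4.7 2.7
   vertex 3.6 4.6 4.9
   vertex 2.1 5.0 1.3
  endloop
 endfacet
 facet normal -0.583 0.401 0.707
  outer loop
   vertex 1.0 4.7 2.7
   vertex 0.5 0.8 4.5
   vertex 3.6 4.6 4.9
  endloop
 endfacet
 facet normal -0.697 0.579 -0.424
  outer loop
   vertex 1.0 4.7 2.7
   vertex 2.1 5.0 1.3
   vertex 0.2 2.2 0.6
  endloop
 endfacet
 facet normal -0.971 0.191 0.143
  outer loop
   vertex 1.0 4.7 2.7
   vertex 0.2 2.2 0.6
   vertex 0.5 0.8 4.5
  endloop
 endfacet
 facet normal 0.926 -0.281 -0.253
  outer loop
   vertex 3.9 2.8 1.4
   vertex 4.0 4.3 0.1
   vertex 4.6 3.4 3.3
  endloop
 endfacet
 facet normal 0.874 -0.451 -0.179
  outer loop
   vertex 3.9 2.8 1.4
   vertex 4.6 3.4 3.3
   vertex 3.3 1.4 2.0
  endloop
 endfacet
 facet normal 0.660 -0.517 -0.545
  outer loop
   vertex 3.9 2.8 1.4
   vertex 3.3 1.4 2.0
   vertex 4.0 4.3 0.1
  endloop
 endfacet
 facet normal -0.802 -0.579 -0.146
  outer loop
   vertex 0.7 0.7 3.8
   vertex 0.5 0.8 4.5
   vertex 0.2 2.2 0.6
  endloop
 endfacet
 facet normal -0.045 -0.907 -0.418
  outer loop
   vertex 0.7 0.7 3.8
   vertex 0.2 2.2 0.6
   vertex 3.3 1.4 2.0
  endloop
 endfacet
 facet normal 0.405 -0.882 0.242
  outer loop
   vertex 0.7 0.7 3.8
   vertex 3.3 1.4 2.0
   vertex 0.5 0.8 4.5
  endloop
 endfacet
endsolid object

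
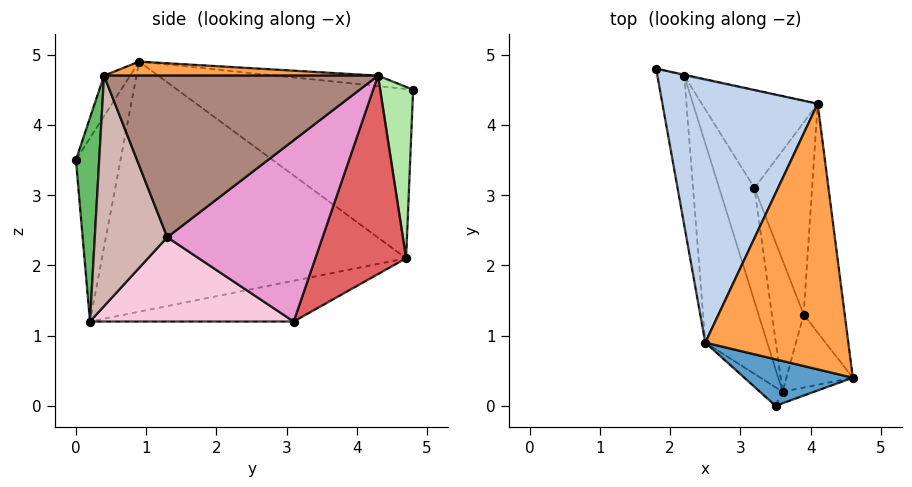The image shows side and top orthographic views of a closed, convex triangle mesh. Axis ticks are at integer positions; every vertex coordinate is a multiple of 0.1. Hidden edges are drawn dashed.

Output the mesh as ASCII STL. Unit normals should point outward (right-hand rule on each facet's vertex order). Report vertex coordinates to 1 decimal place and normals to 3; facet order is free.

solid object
 facet normal -0.167 -0.879 0.446
  outer loop
   vertex 3.5 0.0 3.5
   vertex 4.6 0.4 4.7
   vertex 2.5 0.9 4.9
  endloop
 endfacet
 facet normal -0.067 0.090 0.994
  outer loop
   vertex 4.1 4.3 4.7
   vertex 1.8 4.8 4.5
   vertex 2.5 0.9 4.9
  endloop
 endfacet
 facet normal 0.098 0.013 0.995
  outer loop
   vertex 4.1 4.3 4.7
   vertex 2.5 0.9 4.9
   vertex 4.6 0.4 4.7
  endloop
 endfacet
 facet normal -0.733 -0.674 -0.090
  outer loop
   vertex 3.6 0.2 1.2
   vertex 3.5 0.0 3.5
   vertex 2.5 0.9 4.9
  endloop
 endfacet
 facet normal 0.400 -0.914 -0.062
  outer loop
   vertex 3.6 0.2 1.2
   vertex 4.6 0.4 4.7
   vertex 3.5 0.0 3.5
  endloop
 endfacet
 facet normal 0.213 0.977 -0.005
  outer loop
   vertex 2.2 4.7 2.1
   vertex 1.8 4.8 4.5
   vertex 4.1 4.3 4.7
  endloop
 endfacet
 facet normal 0.667 0.636 -0.389
  outer loop
   vertex 2.2 4.7 2.1
   vertex 4.1 4.3 4.7
   vertex 3.2 3.1 1.2
  endloop
 endfacet
 facet normal -0.752 -0.104 -0.651
  outer loop
   vertex 2.2 4.7 2.1
   vertex 3.2 3.1 1.2
   vertex 3.6 0.2 1.2
  endloop
 endfacet
 facet normal -0.970 -0.190 -0.154
  outer loop
   vertex 2.2 4.7 2.1
   vertex 2.5 0.9 4.9
   vertex 1.8 4.8 4.5
  endloop
 endfacet
 facet normal -0.941 -0.246 -0.233
  outer loop
   vertex 2.2 4.7 2.1
   vertex 3.6 0.2 1.2
   vertex 2.5 0.9 4.9
  endloop
 endfacet
 facet normal 0.962 0.123 -0.244
  outer loop
   vertex 3.9 1.3 2.4
   vertex 4.1 4.3 4.7
   vertex 4.6 0.4 4.7
  endloop
 endfacet
 facet normal 0.960 0.040 -0.277
  outer loop
   vertex 3.9 1.3 2.4
   vertex 4.6 0.4 4.7
   vertex 3.6 0.2 1.2
  endloop
 endfacet
 facet normal 0.940 0.166 -0.299
  outer loop
   vertex 3.9 1.3 2.4
   vertex 3.2 3.1 1.2
   vertex 4.1 4.3 4.7
  endloop
 endfacet
 facet normal 0.928 0.128 -0.349
  outer loop
   vertex 3.9 1.3 2.4
   vertex 3.6 0.2 1.2
   vertex 3.2 3.1 1.2
  endloop
 endfacet
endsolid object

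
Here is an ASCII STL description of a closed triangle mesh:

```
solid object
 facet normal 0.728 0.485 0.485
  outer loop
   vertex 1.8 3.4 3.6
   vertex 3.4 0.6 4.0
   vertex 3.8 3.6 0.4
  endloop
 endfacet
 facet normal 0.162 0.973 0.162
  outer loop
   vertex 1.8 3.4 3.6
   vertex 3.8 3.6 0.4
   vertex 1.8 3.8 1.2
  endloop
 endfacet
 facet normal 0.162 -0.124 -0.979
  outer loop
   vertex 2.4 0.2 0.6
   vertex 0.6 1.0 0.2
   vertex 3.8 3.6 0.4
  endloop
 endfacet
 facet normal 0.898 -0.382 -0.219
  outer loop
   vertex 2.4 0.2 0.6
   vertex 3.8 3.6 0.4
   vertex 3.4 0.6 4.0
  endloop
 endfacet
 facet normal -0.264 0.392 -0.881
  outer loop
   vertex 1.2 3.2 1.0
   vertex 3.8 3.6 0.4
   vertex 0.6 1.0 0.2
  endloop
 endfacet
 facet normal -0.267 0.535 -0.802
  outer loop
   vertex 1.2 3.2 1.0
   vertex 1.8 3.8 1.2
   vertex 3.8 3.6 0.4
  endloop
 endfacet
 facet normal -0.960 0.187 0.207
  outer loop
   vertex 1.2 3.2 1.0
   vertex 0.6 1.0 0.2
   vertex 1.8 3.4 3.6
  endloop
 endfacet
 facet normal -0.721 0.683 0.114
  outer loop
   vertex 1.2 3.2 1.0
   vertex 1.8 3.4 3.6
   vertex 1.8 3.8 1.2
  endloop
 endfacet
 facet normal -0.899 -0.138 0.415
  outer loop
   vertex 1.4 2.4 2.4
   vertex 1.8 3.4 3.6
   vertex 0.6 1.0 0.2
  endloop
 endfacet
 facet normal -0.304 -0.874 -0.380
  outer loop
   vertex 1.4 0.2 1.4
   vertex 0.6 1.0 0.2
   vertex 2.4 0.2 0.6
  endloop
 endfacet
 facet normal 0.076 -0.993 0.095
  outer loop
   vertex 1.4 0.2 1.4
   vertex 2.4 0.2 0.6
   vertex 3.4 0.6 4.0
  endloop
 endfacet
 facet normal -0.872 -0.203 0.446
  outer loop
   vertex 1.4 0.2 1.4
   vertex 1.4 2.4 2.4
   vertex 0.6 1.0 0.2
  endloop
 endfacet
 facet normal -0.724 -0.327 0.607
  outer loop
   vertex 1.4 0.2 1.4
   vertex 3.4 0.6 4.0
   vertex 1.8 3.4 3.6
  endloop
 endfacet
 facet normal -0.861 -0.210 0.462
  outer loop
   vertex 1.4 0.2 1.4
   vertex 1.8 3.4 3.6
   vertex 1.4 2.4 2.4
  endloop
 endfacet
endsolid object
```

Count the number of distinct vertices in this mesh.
9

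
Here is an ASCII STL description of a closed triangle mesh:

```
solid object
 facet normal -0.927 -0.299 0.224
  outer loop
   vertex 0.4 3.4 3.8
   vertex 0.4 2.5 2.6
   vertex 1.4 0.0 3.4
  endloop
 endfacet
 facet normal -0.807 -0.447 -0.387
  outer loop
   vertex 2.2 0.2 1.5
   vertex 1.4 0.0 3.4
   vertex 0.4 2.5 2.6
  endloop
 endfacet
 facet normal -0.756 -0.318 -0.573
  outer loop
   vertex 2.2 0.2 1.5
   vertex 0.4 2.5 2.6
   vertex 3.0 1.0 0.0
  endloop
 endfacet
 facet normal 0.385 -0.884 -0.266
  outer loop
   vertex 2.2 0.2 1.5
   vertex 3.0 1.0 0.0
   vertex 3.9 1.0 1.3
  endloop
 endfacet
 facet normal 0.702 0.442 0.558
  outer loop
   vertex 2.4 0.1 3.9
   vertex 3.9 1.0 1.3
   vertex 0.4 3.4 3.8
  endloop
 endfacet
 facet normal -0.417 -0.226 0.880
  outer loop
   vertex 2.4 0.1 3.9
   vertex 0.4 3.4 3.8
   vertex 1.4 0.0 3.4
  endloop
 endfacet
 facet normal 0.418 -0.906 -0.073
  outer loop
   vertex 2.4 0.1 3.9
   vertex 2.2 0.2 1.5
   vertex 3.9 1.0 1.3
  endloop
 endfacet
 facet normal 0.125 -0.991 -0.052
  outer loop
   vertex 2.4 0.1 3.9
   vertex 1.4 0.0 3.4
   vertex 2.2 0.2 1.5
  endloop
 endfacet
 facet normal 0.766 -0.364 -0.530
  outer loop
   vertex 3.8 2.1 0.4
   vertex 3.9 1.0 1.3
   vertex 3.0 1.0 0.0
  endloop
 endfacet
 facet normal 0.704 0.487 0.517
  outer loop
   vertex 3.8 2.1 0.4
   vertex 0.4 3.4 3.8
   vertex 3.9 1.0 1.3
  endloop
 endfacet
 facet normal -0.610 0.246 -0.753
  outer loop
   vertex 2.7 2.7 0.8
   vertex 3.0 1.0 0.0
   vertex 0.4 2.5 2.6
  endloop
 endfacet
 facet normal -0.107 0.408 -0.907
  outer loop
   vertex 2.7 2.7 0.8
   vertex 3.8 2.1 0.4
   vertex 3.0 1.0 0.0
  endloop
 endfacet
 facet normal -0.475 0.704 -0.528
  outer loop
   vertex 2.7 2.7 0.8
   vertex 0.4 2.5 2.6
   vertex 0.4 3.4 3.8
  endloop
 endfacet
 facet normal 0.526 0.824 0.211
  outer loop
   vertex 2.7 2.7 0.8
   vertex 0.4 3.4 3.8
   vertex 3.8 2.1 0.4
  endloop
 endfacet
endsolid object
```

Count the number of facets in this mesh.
14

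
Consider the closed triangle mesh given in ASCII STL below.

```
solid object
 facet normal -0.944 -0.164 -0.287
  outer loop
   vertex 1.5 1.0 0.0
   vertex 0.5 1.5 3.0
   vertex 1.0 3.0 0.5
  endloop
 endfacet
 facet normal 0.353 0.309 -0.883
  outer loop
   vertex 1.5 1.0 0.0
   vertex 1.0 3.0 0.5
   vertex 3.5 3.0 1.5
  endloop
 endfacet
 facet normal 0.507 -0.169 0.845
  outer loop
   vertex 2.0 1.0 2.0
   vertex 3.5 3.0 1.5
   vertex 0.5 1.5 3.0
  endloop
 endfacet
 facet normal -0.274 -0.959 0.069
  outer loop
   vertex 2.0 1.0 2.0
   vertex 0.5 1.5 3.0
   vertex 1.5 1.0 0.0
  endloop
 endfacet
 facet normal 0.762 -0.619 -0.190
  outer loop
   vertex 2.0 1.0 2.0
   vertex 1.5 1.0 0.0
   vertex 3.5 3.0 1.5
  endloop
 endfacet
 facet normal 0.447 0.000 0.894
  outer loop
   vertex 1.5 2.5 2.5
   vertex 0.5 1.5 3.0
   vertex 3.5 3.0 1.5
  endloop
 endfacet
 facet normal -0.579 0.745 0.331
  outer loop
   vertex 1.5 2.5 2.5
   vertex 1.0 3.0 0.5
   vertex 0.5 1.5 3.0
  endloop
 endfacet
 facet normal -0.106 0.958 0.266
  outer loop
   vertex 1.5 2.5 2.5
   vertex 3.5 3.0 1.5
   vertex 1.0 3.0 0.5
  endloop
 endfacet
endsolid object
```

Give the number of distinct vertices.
6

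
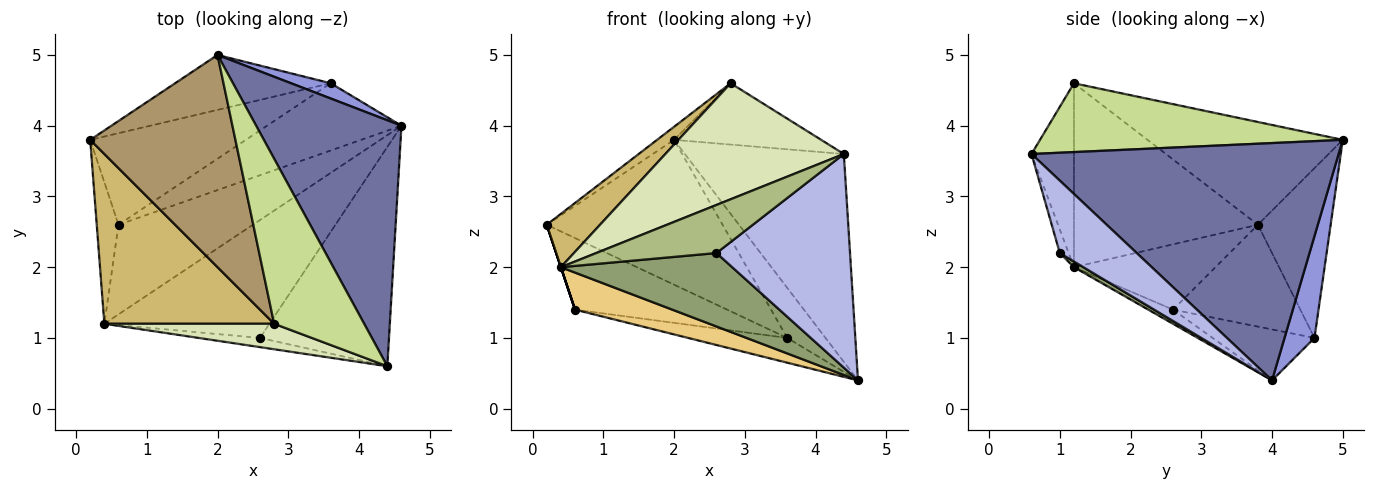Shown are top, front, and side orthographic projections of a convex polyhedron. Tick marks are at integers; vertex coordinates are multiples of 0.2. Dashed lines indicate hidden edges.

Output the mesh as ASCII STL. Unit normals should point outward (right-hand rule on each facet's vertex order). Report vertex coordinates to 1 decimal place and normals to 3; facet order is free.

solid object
 facet normal 0.780 0.404 0.478
  outer loop
   vertex 2.0 5.0 3.8
   vertex 4.4 0.6 3.6
   vertex 4.6 4.0 0.4
  endloop
 endfacet
 facet normal -0.361 0.872 -0.331
  outer loop
   vertex 3.6 4.6 1.0
   vertex 0.2 3.8 2.6
   vertex 2.0 5.0 3.8
  endloop
 endfacet
 facet normal 0.599 0.766 0.233
  outer loop
   vertex 3.6 4.6 1.0
   vertex 2.0 5.0 3.8
   vertex 4.6 4.0 0.4
  endloop
 endfacet
 facet normal 0.373 -0.647 -0.665
  outer loop
   vertex 2.6 1.0 2.2
   vertex 4.6 4.0 0.4
   vertex 4.4 0.6 3.6
  endloop
 endfacet
 facet normal 0.029 -0.528 -0.848
  outer loop
   vertex 2.6 1.0 2.2
   vertex 0.4 1.2 2.0
   vertex 4.6 4.0 0.4
  endloop
 endfacet
 facet normal -0.072 -0.980 -0.187
  outer loop
   vertex 2.6 1.0 2.2
   vertex 4.4 0.6 3.6
   vertex 0.4 1.2 2.0
  endloop
 endfacet
 facet normal 0.582 0.283 0.762
  outer loop
   vertex 2.8 1.2 4.6
   vertex 4.4 0.6 3.6
   vertex 2.0 5.0 3.8
  endloop
 endfacet
 facet normal -0.226 -0.951 0.209
  outer loop
   vertex 2.8 1.2 4.6
   vertex 0.4 1.2 2.0
   vertex 4.4 0.6 3.6
  endloop
 endfacet
 facet normal -0.577 0.050 0.815
  outer loop
   vertex 2.8 1.2 4.6
   vertex 2.0 5.0 3.8
   vertex 0.2 3.8 2.6
  endloop
 endfacet
 facet normal -0.719 -0.208 0.663
  outer loop
   vertex 2.8 1.2 4.6
   vertex 0.2 3.8 2.6
   vertex 0.4 1.2 2.0
  endloop
 endfacet
 facet normal -0.097 -0.380 -0.920
  outer loop
   vertex 0.6 2.6 1.4
   vertex 4.6 4.0 0.4
   vertex 0.4 1.2 2.0
  endloop
 endfacet
 facet normal -0.335 0.326 -0.884
  outer loop
   vertex 0.6 2.6 1.4
   vertex 3.6 4.6 1.0
   vertex 4.6 4.0 0.4
  endloop
 endfacet
 facet normal -0.949 0.000 -0.316
  outer loop
   vertex 0.6 2.6 1.4
   vertex 0.4 1.2 2.0
   vertex 0.2 3.8 2.6
  endloop
 endfacet
 facet normal -0.458 0.547 -0.700
  outer loop
   vertex 0.6 2.6 1.4
   vertex 0.2 3.8 2.6
   vertex 3.6 4.6 1.0
  endloop
 endfacet
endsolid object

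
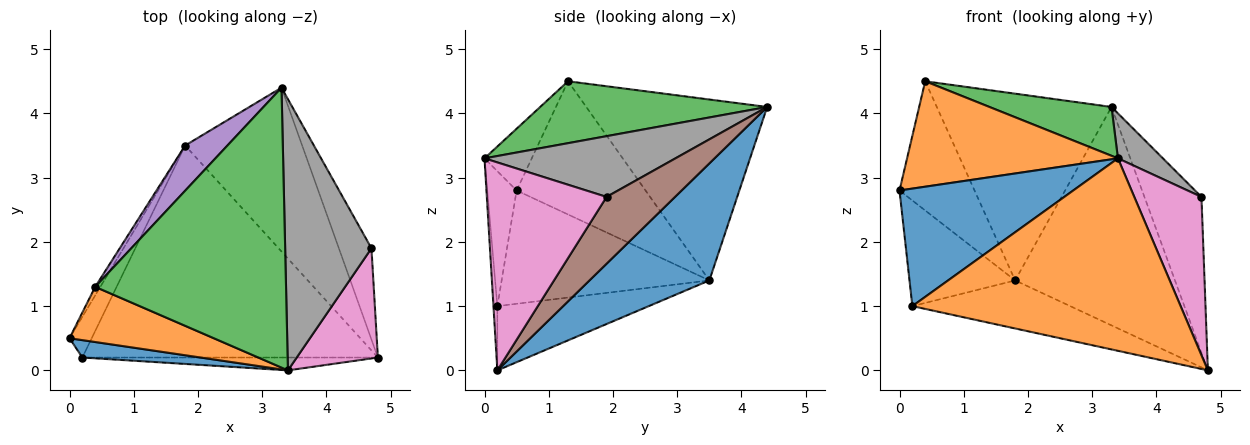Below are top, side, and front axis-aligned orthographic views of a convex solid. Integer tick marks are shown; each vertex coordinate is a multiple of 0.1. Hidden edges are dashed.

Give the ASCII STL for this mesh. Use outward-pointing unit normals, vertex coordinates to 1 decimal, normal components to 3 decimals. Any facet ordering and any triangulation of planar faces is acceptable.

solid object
 facet normal 0.514 0.686 -0.514
  outer loop
   vertex 1.8 3.5 1.4
   vertex 3.3 4.4 4.1
   vertex 4.8 0.2 0.0
  endloop
 endfacet
 facet normal -0.195 -0.869 0.455
  outer loop
   vertex 0.4 1.3 4.5
   vertex 0.0 0.5 2.8
   vertex 3.4 0.0 3.3
  endloop
 endfacet
 facet normal 0.304 -0.164 0.938
  outer loop
   vertex 0.4 1.3 4.5
   vertex 3.4 0.0 3.3
   vertex 3.3 4.4 4.1
  endloop
 endfacet
 facet normal -0.864 0.503 -0.033
  outer loop
   vertex 0.4 1.3 4.5
   vertex 1.8 3.5 1.4
   vertex 0.0 0.5 2.8
  endloop
 endfacet
 facet normal -0.709 0.685 0.166
  outer loop
   vertex 0.4 1.3 4.5
   vertex 3.3 4.4 4.1
   vertex 1.8 3.5 1.4
  endloop
 endfacet
 facet normal 0.720 0.599 -0.351
  outer loop
   vertex 4.7 1.9 2.7
   vertex 4.8 0.2 0.0
   vertex 3.3 4.4 4.1
  endloop
 endfacet
 facet normal 0.826 -0.463 0.322
  outer loop
   vertex 4.7 1.9 2.7
   vertex 3.4 0.0 3.3
   vertex 4.8 0.2 0.0
  endloop
 endfacet
 facet normal 0.570 -0.134 0.810
  outer loop
   vertex 4.7 1.9 2.7
   vertex 3.3 4.4 4.1
   vertex 3.4 0.0 3.3
  endloop
 endfacet
 facet normal -0.878 0.447 -0.172
  outer loop
   vertex 0.2 0.2 1.0
   vertex 0.0 0.5 2.8
   vertex 1.8 3.5 1.4
  endloop
 endfacet
 facet normal -0.207 0.216 -0.954
  outer loop
   vertex 0.2 0.2 1.0
   vertex 1.8 3.5 1.4
   vertex 4.8 0.2 0.0
  endloop
 endfacet
 facet normal -0.165 -0.976 0.144
  outer loop
   vertex 0.2 0.2 1.0
   vertex 3.4 0.0 3.3
   vertex 0.0 0.5 2.8
  endloop
 endfacet
 facet normal -0.014 -0.998 -0.067
  outer loop
   vertex 0.2 0.2 1.0
   vertex 4.8 0.2 0.0
   vertex 3.4 0.0 3.3
  endloop
 endfacet
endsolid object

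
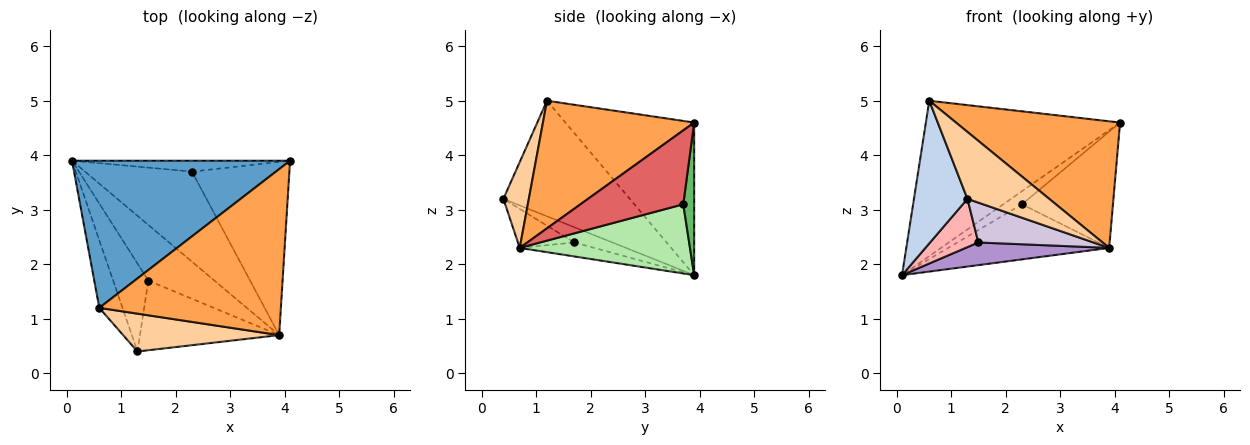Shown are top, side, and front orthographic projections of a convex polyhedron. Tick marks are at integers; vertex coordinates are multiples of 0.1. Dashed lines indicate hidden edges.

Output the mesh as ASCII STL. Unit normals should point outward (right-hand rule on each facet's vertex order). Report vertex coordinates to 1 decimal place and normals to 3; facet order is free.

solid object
 facet normal -0.434 0.654 0.620
  outer loop
   vertex 0.6 1.2 5.0
   vertex 4.1 3.9 4.6
   vertex 0.1 3.9 1.8
  endloop
 endfacet
 facet normal -0.906 -0.383 -0.182
  outer loop
   vertex 0.6 1.2 5.0
   vertex 0.1 3.9 1.8
   vertex 1.3 0.4 3.2
  endloop
 endfacet
 facet normal 0.488 -0.529 0.694
  outer loop
   vertex 3.9 0.7 2.3
   vertex 4.1 3.9 4.6
   vertex 0.6 1.2 5.0
  endloop
 endfacet
 facet normal 0.261 -0.840 0.475
  outer loop
   vertex 3.9 0.7 2.3
   vertex 0.6 1.2 5.0
   vertex 1.3 0.4 3.2
  endloop
 endfacet
 facet normal 0.409 0.701 -0.584
  outer loop
   vertex 2.3 3.7 3.1
   vertex 0.1 3.9 1.8
   vertex 4.1 3.9 4.6
  endloop
 endfacet
 facet normal 0.483 0.457 -0.747
  outer loop
   vertex 2.3 3.7 3.1
   vertex 3.9 0.7 2.3
   vertex 0.1 3.9 1.8
  endloop
 endfacet
 facet normal 0.533 0.472 -0.702
  outer loop
   vertex 2.3 3.7 3.1
   vertex 4.1 3.9 4.6
   vertex 3.9 0.7 2.3
  endloop
 endfacet
 facet normal -0.355 -0.450 -0.819
  outer loop
   vertex 1.5 1.7 2.4
   vertex 1.3 0.4 3.2
   vertex 0.1 3.9 1.8
  endloop
 endfacet
 facet normal -0.192 -0.370 -0.909
  outer loop
   vertex 1.5 1.7 2.4
   vertex 0.1 3.9 1.8
   vertex 3.9 0.7 2.3
  endloop
 endfacet
 facet normal -0.236 -0.483 -0.843
  outer loop
   vertex 1.5 1.7 2.4
   vertex 3.9 0.7 2.3
   vertex 1.3 0.4 3.2
  endloop
 endfacet
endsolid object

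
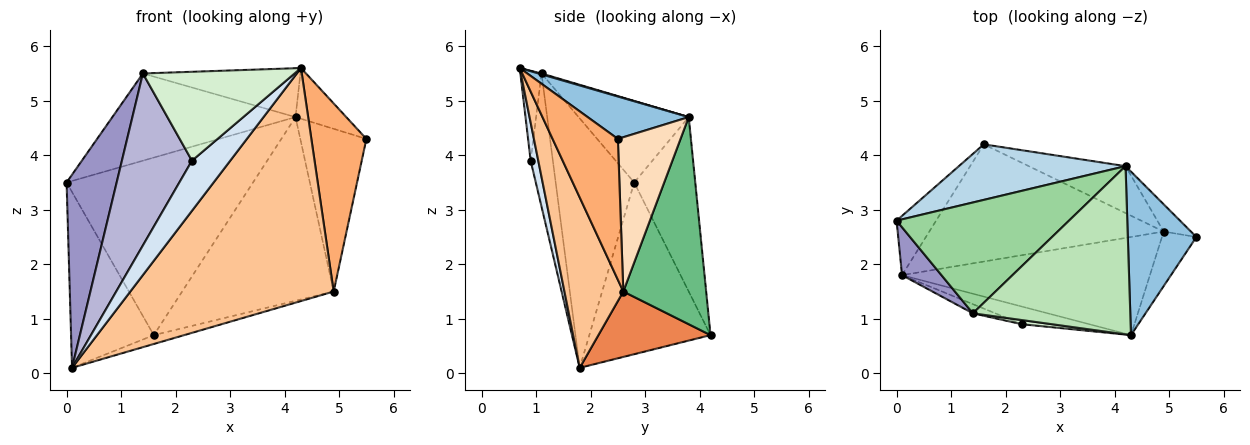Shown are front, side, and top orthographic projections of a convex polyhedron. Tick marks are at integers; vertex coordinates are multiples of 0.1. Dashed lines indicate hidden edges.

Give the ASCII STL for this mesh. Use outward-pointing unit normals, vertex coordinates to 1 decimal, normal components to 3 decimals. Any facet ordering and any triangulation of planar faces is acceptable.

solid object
 facet normal -0.811 0.554 -0.187
  outer loop
   vertex 1.6 4.2 0.7
   vertex 0.1 1.8 0.1
   vertex 0.0 2.8 3.5
  endloop
 endfacet
 facet normal 0.508 0.255 0.823
  outer loop
   vertex 4.2 3.8 4.7
   vertex 4.3 0.7 5.6
   vertex 5.5 2.5 4.3
  endloop
 endfacet
 facet normal -0.298 0.911 0.285
  outer loop
   vertex 4.2 3.8 4.7
   vertex 1.6 4.2 0.7
   vertex 0.0 2.8 3.5
  endloop
 endfacet
 facet normal 0.185 -0.927 -0.327
  outer loop
   vertex 2.3 0.9 3.9
   vertex 0.1 1.8 0.1
   vertex 4.3 0.7 5.6
  endloop
 endfacet
 facet normal 0.268 0.073 -0.961
  outer loop
   vertex 4.9 2.6 1.5
   vertex 0.1 1.8 0.1
   vertex 1.6 4.2 0.7
  endloop
 endfacet
 facet normal 0.752 -0.634 -0.184
  outer loop
   vertex 4.9 2.6 1.5
   vertex 5.5 2.5 4.3
   vertex 4.3 0.7 5.6
  endloop
 endfacet
 facet normal 0.258 -0.890 -0.375
  outer loop
   vertex 4.9 2.6 1.5
   vertex 4.3 0.7 5.6
   vertex 0.1 1.8 0.1
  endloop
 endfacet
 facet normal 0.683 0.720 -0.121
  outer loop
   vertex 4.9 2.6 1.5
   vertex 4.2 3.8 4.7
   vertex 5.5 2.5 4.3
  endloop
 endfacet
 facet normal 0.468 0.856 -0.219
  outer loop
   vertex 4.9 2.6 1.5
   vertex 1.6 4.2 0.7
   vertex 4.2 3.8 4.7
  endloop
 endfacet
 facet normal -0.348 0.580 0.737
  outer loop
   vertex 1.4 1.1 5.5
   vertex 4.2 3.8 4.7
   vertex 0.0 2.8 3.5
  endloop
 endfacet
 facet normal 0.005 0.279 0.960
  outer loop
   vertex 1.4 1.1 5.5
   vertex 4.3 0.7 5.6
   vertex 4.2 3.8 4.7
  endloop
 endfacet
 facet normal -0.138 -0.989 0.046
  outer loop
   vertex 1.4 1.1 5.5
   vertex 2.3 0.9 3.9
   vertex 4.3 0.7 5.6
  endloop
 endfacet
 facet normal -0.836 -0.533 0.132
  outer loop
   vertex 1.4 1.1 5.5
   vertex 0.0 2.8 3.5
   vertex 0.1 1.8 0.1
  endloop
 endfacet
 facet normal -0.302 -0.952 -0.051
  outer loop
   vertex 1.4 1.1 5.5
   vertex 0.1 1.8 0.1
   vertex 2.3 0.9 3.9
  endloop
 endfacet
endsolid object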